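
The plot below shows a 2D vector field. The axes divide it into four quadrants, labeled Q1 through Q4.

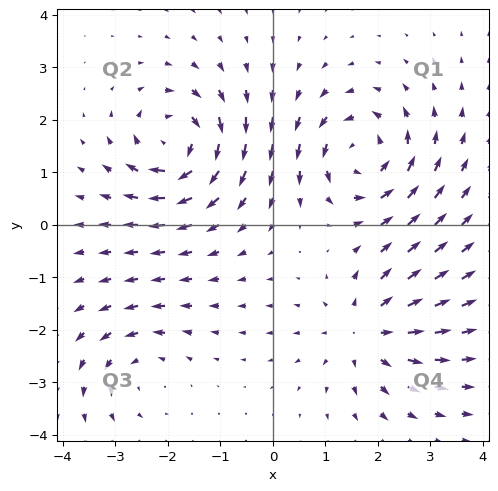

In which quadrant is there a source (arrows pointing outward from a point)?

Q4

The source sits at approximately (1.8, -2.0), which lies in quadrant Q4. The divergence there is about +4, positive as expected for a source.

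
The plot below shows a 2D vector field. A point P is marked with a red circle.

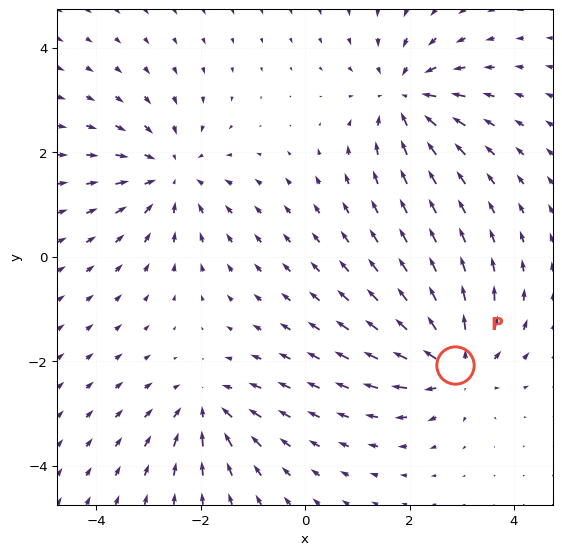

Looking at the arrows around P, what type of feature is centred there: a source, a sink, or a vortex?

source

At P (2.9, -2.1) the arrows spread outward. Divergence about +6, curl ≈0 — positive divergence with near-zero curl is a source.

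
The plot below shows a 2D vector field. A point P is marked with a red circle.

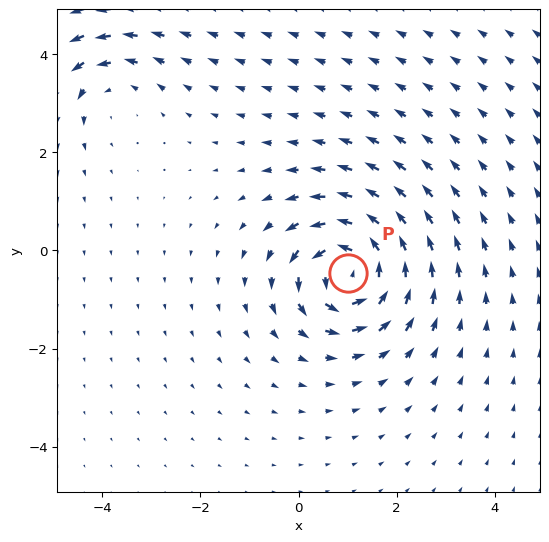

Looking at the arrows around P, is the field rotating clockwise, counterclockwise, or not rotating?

Near P at (1.0, -0.5) the arrows circulate counterclockwise. The curl (z-component) there is about +6; positive curl means counterclockwise rotation.

counterclockwise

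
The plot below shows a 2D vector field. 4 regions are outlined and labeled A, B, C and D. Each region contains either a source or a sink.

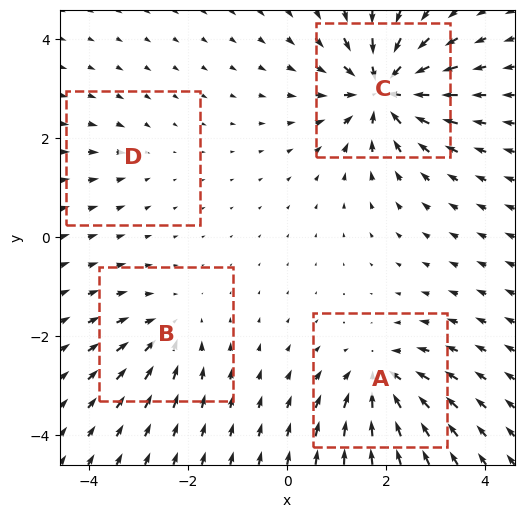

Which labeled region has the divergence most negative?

Divergence at each region's feature centre — A: about -6, B: about -4, C: about -9, D: about -2. Region C is most negative.

C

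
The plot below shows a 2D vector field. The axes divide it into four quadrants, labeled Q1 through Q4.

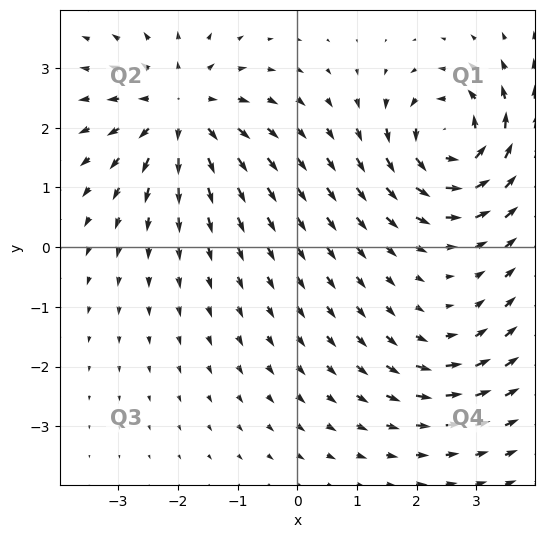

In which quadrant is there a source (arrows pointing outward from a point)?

Q2

The source sits at approximately (-1.9, 2.3), which lies in quadrant Q2. The divergence there is about +5, positive as expected for a source.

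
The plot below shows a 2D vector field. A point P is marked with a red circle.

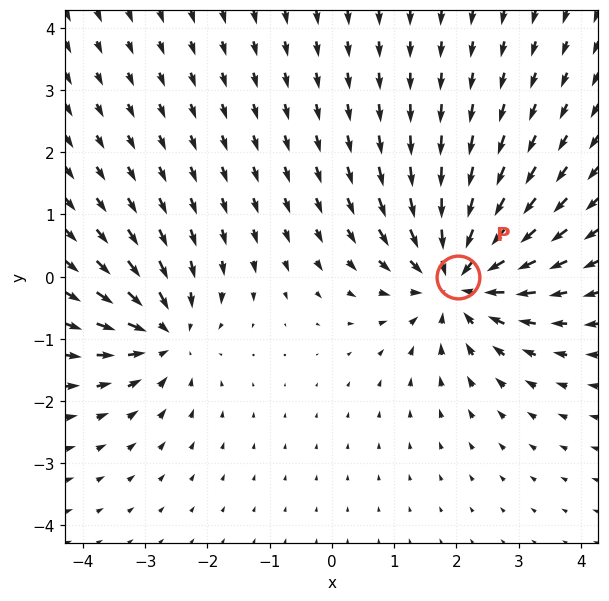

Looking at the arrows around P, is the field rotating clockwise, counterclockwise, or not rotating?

not rotating

Near P at (2.0, -0.0) the arrows show no circulation. The curl there is ≈0.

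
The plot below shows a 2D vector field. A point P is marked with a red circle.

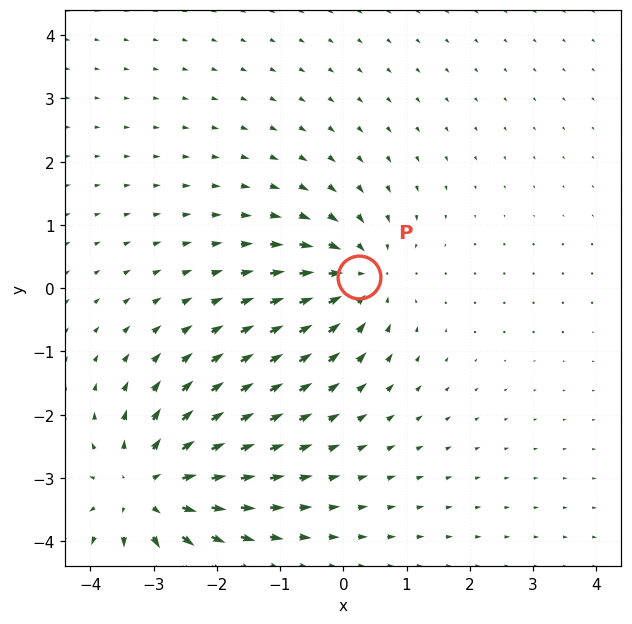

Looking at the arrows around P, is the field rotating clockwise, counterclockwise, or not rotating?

not rotating

Near P at (0.3, 0.2) the arrows show no circulation. The curl there is ≈0.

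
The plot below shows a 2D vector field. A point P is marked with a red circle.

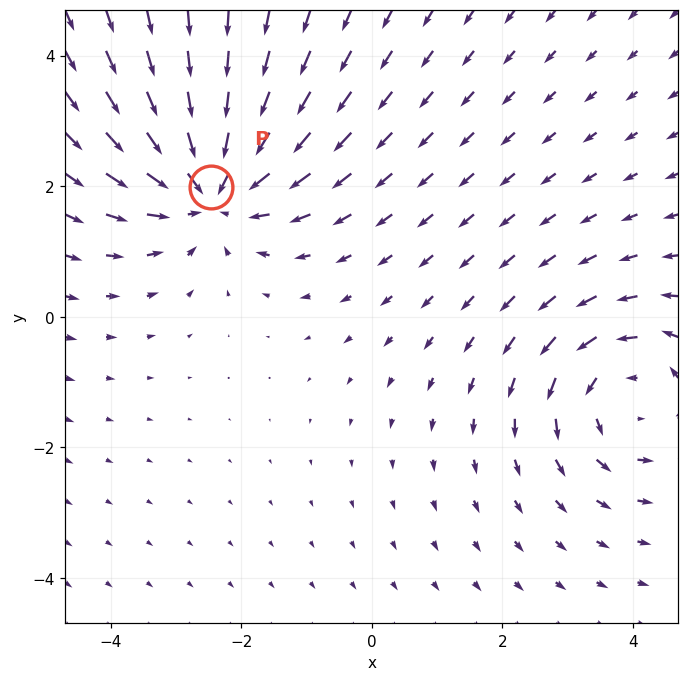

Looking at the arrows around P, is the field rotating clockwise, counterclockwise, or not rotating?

not rotating

Near P at (-2.5, 2.0) the arrows show no circulation. The curl there is ≈0.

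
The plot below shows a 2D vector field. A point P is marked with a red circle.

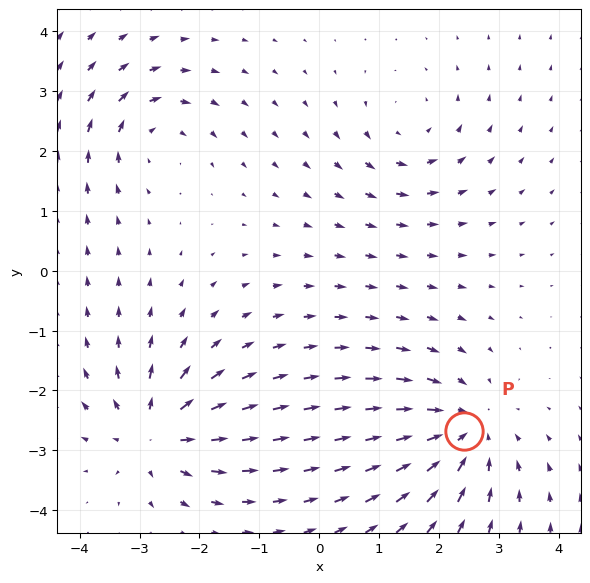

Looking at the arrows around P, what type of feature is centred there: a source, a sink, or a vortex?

At P (2.4, -2.7) the arrows converge inward. Divergence about -5, curl ≈0 — negative divergence with near-zero curl is a sink.

sink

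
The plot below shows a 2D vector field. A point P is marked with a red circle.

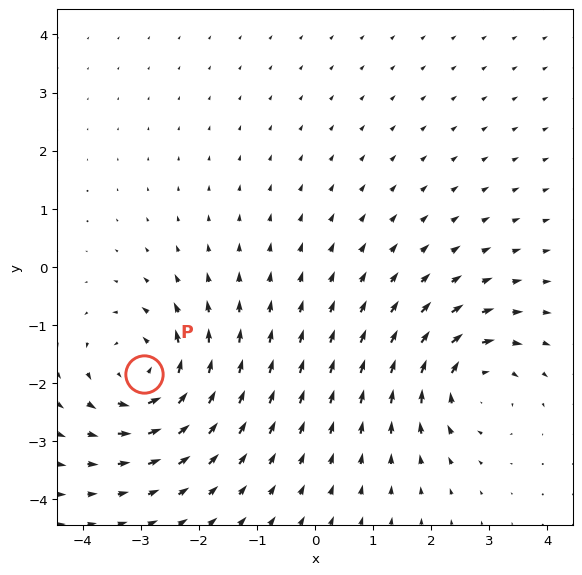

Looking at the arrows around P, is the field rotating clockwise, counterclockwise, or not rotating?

Near P at (-2.9, -1.8) the arrows circulate counterclockwise. The curl (z-component) there is about +5; positive curl means counterclockwise rotation.

counterclockwise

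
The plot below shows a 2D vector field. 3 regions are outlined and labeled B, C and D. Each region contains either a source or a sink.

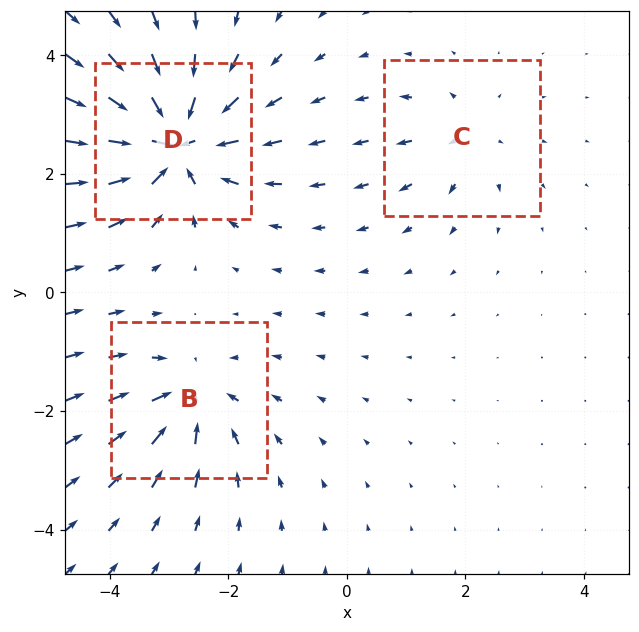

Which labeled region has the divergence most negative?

D

Divergence at each region's feature centre — B: about -4, C: about +2, D: about -7. Region D is most negative.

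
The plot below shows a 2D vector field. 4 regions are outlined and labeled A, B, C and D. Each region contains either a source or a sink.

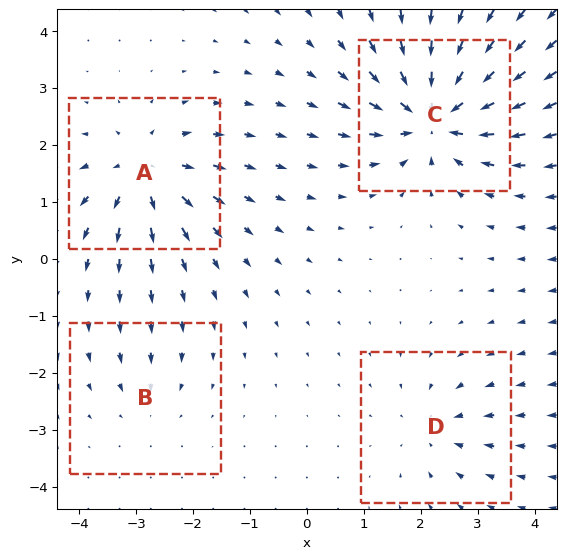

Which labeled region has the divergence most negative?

C

Divergence at each region's feature centre — A: about +6, B: about -3, C: about -8, D: about -4. Region C is most negative.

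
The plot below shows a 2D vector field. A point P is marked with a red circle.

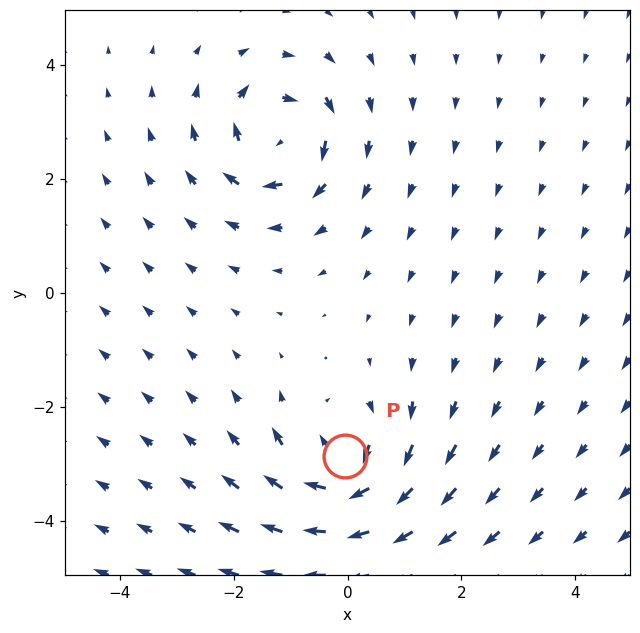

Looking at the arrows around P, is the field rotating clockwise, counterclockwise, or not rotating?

Near P at (-0.0, -2.9) the arrows circulate clockwise. The curl (z-component) there is about -6; negative curl means clockwise rotation.

clockwise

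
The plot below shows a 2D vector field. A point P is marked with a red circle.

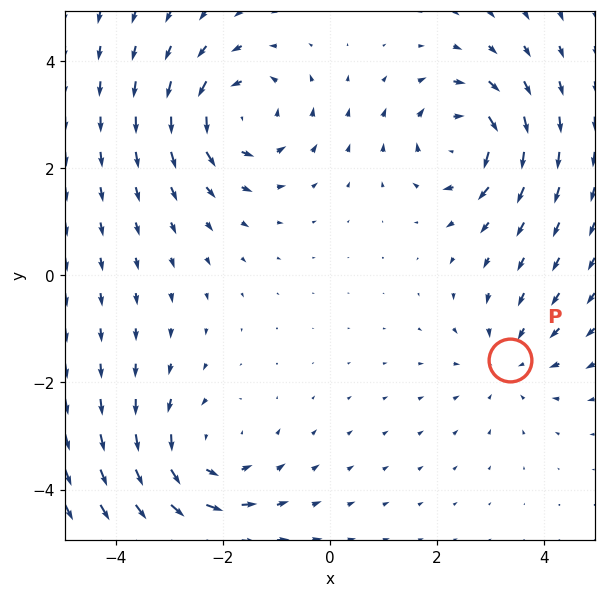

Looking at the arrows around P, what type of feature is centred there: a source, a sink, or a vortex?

At P (3.4, -1.6) the arrows converge inward. Divergence about -2, curl ≈0 — negative divergence with near-zero curl is a sink.

sink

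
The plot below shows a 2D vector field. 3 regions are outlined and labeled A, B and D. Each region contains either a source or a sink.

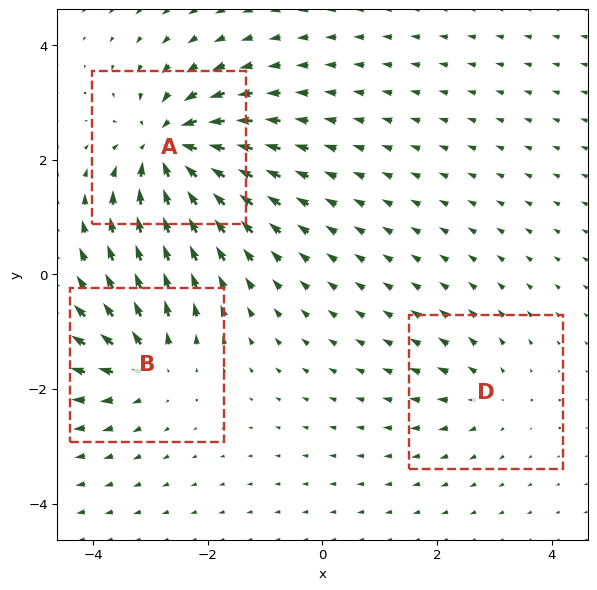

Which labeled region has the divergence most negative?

Divergence at each region's feature centre — A: about -6, B: about +4, D: about +2. Region A is most negative.

A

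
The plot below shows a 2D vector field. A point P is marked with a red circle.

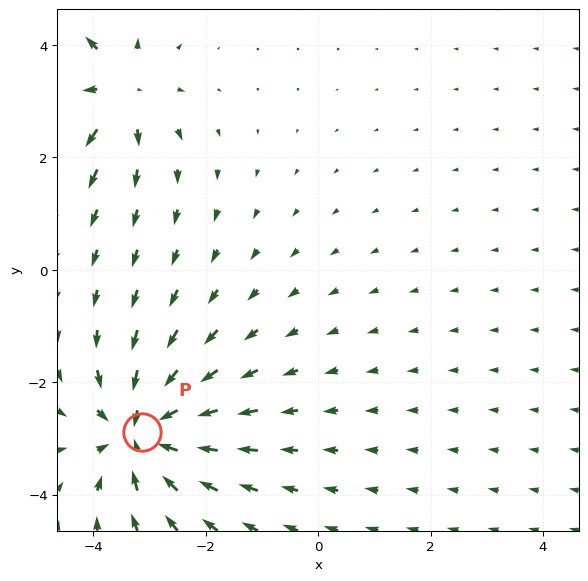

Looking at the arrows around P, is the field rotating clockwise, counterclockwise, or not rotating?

Near P at (-3.1, -2.9) the arrows show no circulation. The curl there is ≈0.

not rotating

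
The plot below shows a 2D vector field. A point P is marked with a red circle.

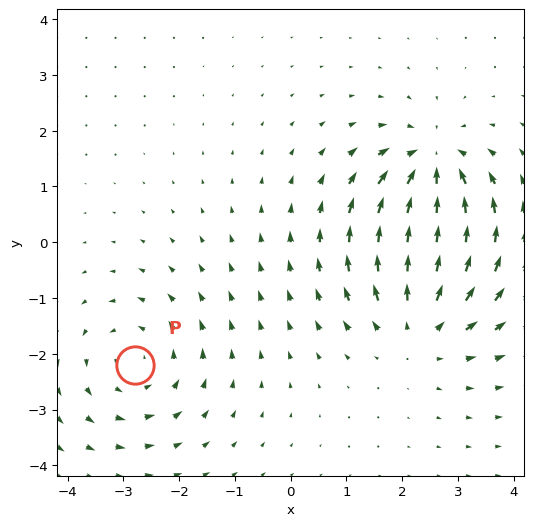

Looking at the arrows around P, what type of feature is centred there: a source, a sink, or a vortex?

vortex

At P (-2.8, -2.2) the arrows circulate counterclockwise. Divergence ≈0, curl about +3 — near-zero divergence with nonzero curl is a vortex.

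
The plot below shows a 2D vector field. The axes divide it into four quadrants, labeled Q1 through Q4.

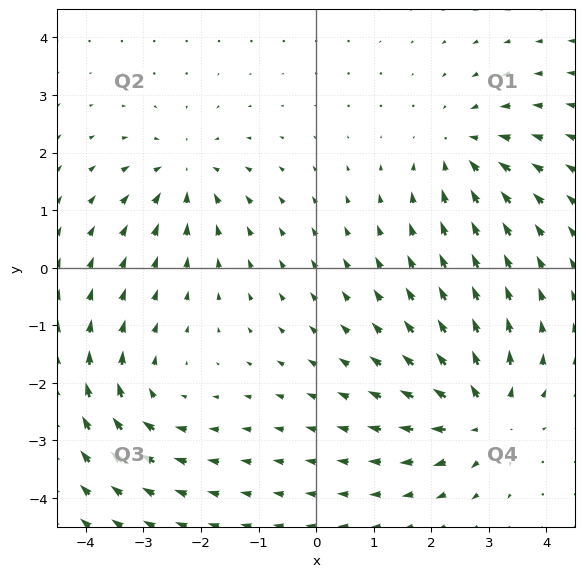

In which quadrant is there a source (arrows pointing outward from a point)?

The source sits at approximately (2.9, -2.6), which lies in quadrant Q4. The divergence there is about +7, positive as expected for a source.

Q4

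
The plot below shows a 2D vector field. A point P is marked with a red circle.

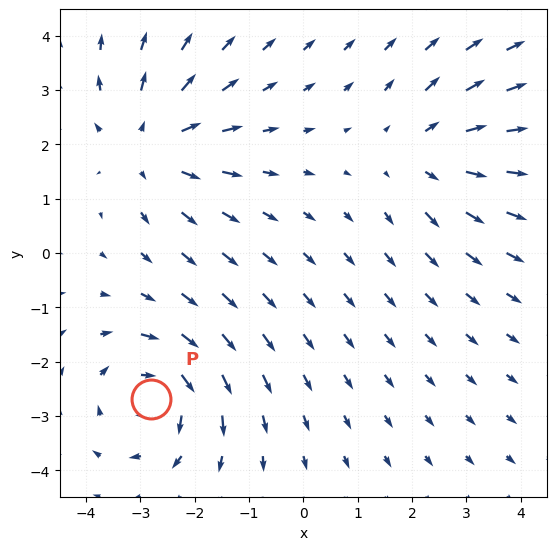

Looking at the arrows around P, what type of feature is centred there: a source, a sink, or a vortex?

vortex

At P (-2.8, -2.7) the arrows circulate clockwise. Divergence ≈0, curl about -5 — near-zero divergence with nonzero curl is a vortex.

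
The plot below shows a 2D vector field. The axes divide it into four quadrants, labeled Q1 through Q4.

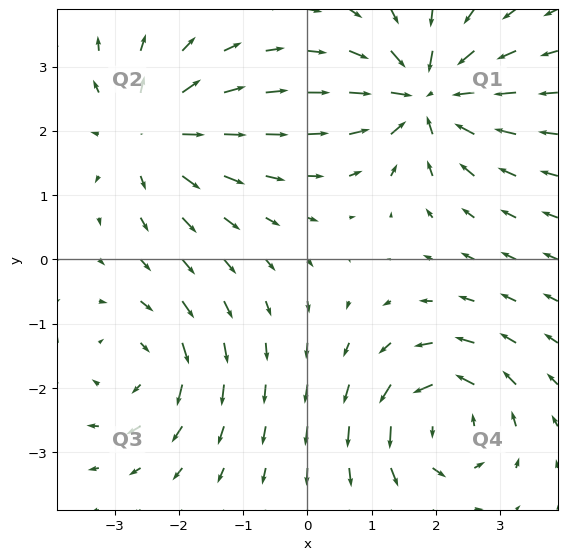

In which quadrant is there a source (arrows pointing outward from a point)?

Q2

The source sits at approximately (-2.4, 2.0), which lies in quadrant Q2. The divergence there is about +5, positive as expected for a source.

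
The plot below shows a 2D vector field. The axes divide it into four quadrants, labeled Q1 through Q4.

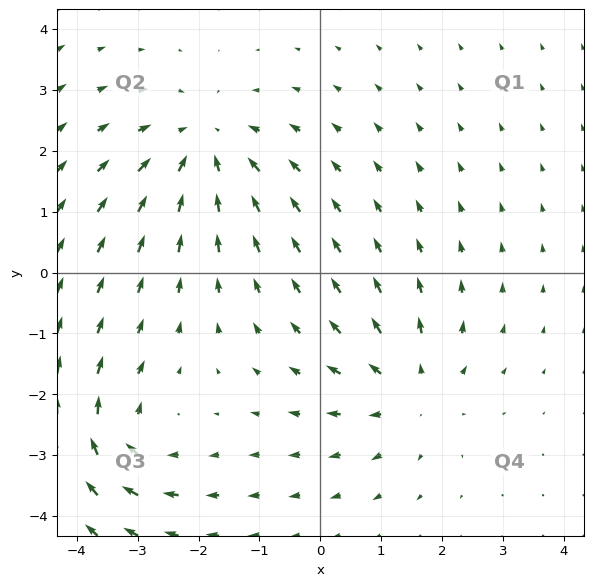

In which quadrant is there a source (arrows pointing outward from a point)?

Q4

The source sits at approximately (1.5, -1.9), which lies in quadrant Q4. The divergence there is about +3, positive as expected for a source.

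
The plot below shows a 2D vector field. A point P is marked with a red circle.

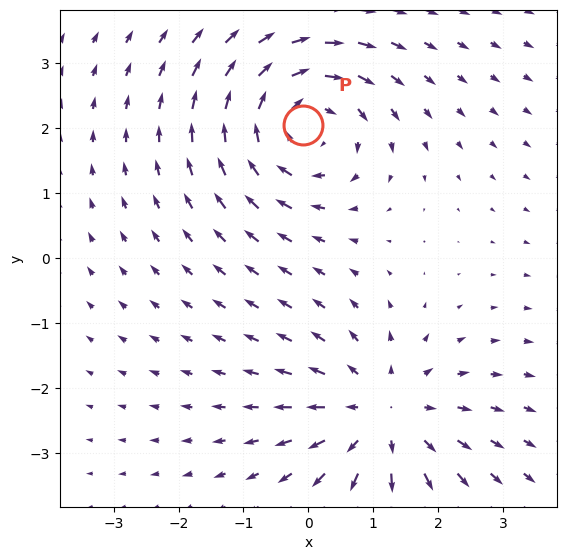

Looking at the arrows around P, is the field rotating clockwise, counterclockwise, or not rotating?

clockwise

Near P at (-0.1, 2.0) the arrows circulate clockwise. The curl (z-component) there is about -4; negative curl means clockwise rotation.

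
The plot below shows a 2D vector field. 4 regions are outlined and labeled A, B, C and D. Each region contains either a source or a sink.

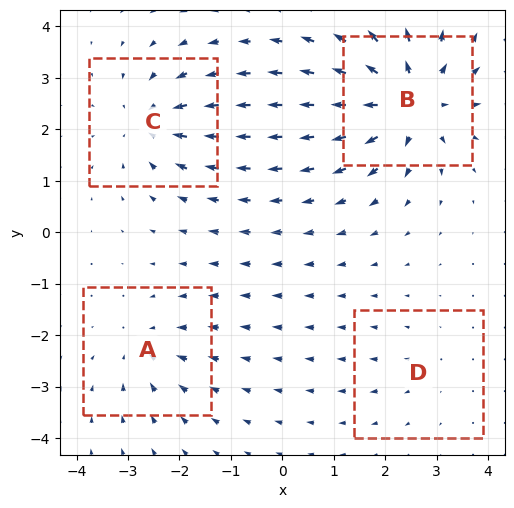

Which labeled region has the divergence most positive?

B

Divergence at each region's feature centre — A: about -4, B: about +8, C: about -5, D: about +2. Region B is most positive.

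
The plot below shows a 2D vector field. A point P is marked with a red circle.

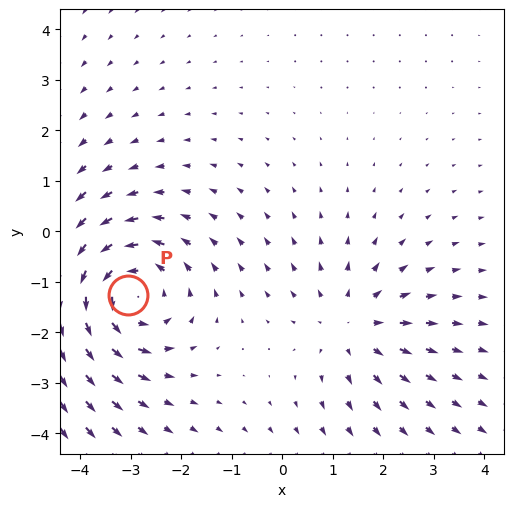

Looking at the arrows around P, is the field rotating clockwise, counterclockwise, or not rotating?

counterclockwise

Near P at (-3.0, -1.3) the arrows circulate counterclockwise. The curl (z-component) there is about +4; positive curl means counterclockwise rotation.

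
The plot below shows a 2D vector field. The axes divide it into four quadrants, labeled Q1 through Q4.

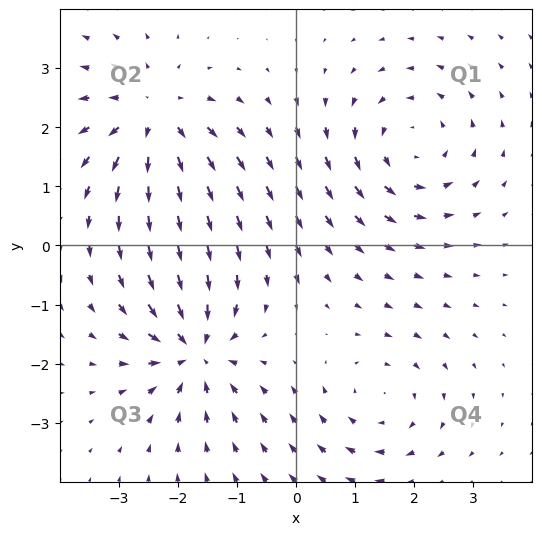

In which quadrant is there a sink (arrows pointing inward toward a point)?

The sink sits at approximately (-1.7, -1.8), which lies in quadrant Q3. The divergence there is about -6, negative as expected for a sink.

Q3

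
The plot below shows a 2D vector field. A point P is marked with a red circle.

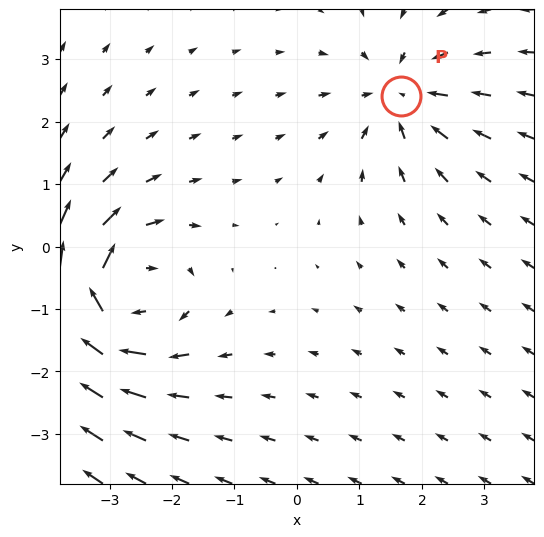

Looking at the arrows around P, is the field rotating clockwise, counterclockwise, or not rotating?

not rotating

Near P at (1.7, 2.4) the arrows show no circulation. The curl there is ≈0.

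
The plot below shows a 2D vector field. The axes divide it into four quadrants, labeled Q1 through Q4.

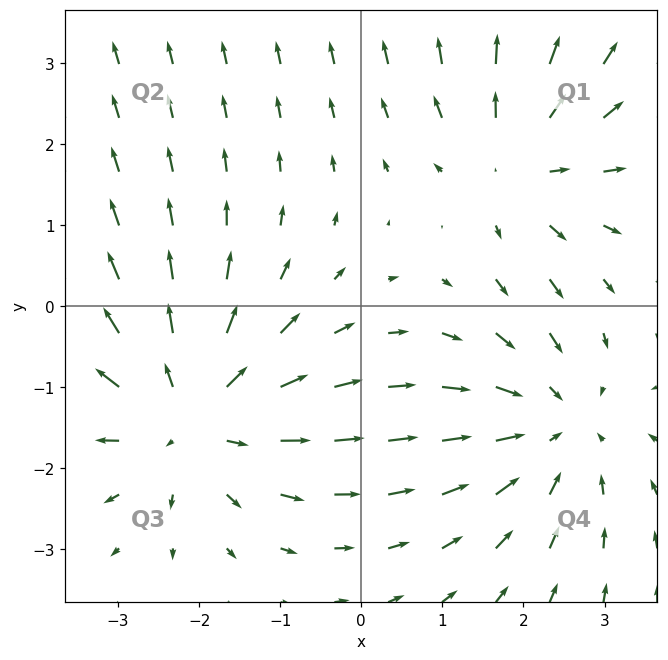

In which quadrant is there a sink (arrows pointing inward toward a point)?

Q4

The sink sits at approximately (2.4, -1.5), which lies in quadrant Q4. The divergence there is about -3, negative as expected for a sink.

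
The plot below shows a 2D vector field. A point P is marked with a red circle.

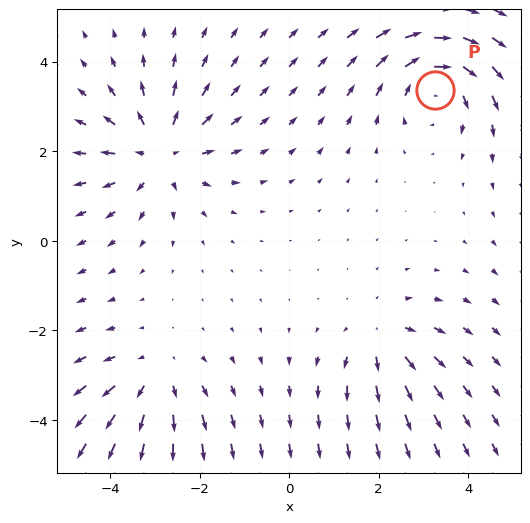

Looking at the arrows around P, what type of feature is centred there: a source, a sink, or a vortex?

vortex

At P (3.3, 3.4) the arrows circulate clockwise. Divergence ≈0, curl about -5 — near-zero divergence with nonzero curl is a vortex.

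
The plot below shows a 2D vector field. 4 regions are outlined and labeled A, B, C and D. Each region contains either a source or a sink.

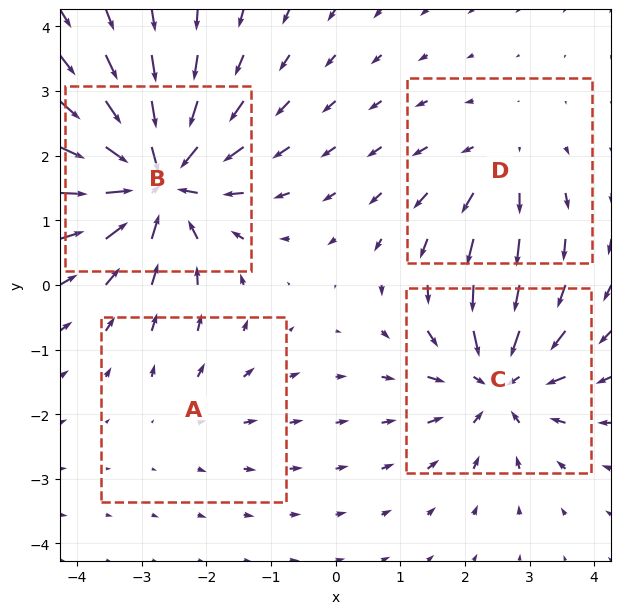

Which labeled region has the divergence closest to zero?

A

Divergence at each region's feature centre — A: about +2, B: about -8, C: about -6, D: about +3. Region A is closest to zero.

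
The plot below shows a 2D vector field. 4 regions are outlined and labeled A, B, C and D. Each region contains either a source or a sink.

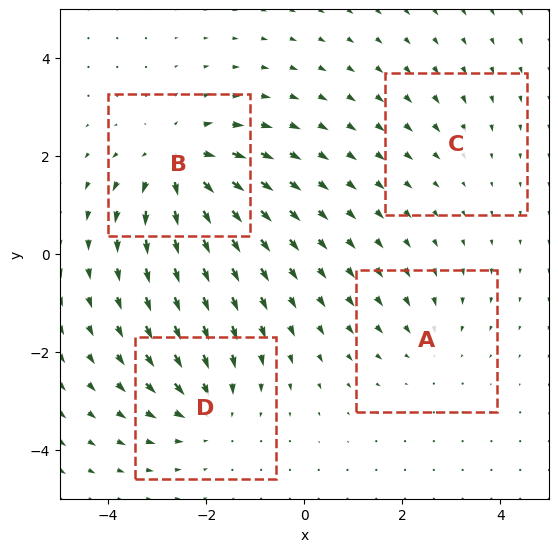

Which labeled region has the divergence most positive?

Divergence at each region's feature centre — A: about -3, B: about +6, C: about -2, D: about -4. Region B is most positive.

B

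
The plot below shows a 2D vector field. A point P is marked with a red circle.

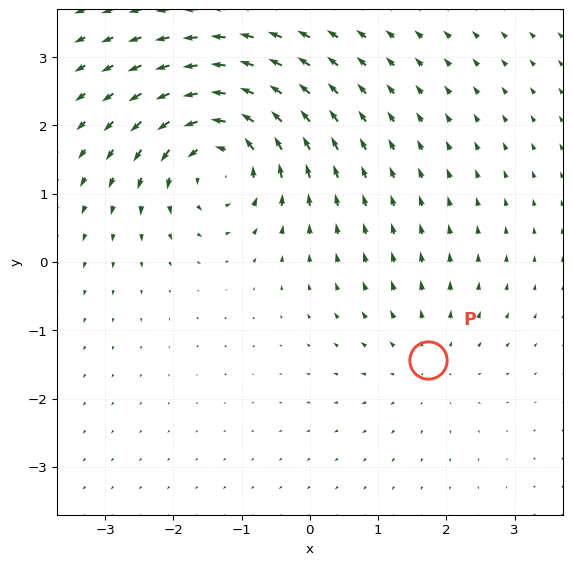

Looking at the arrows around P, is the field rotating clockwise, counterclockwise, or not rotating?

Near P at (1.7, -1.4) the arrows show no circulation. The curl there is ≈0.

not rotating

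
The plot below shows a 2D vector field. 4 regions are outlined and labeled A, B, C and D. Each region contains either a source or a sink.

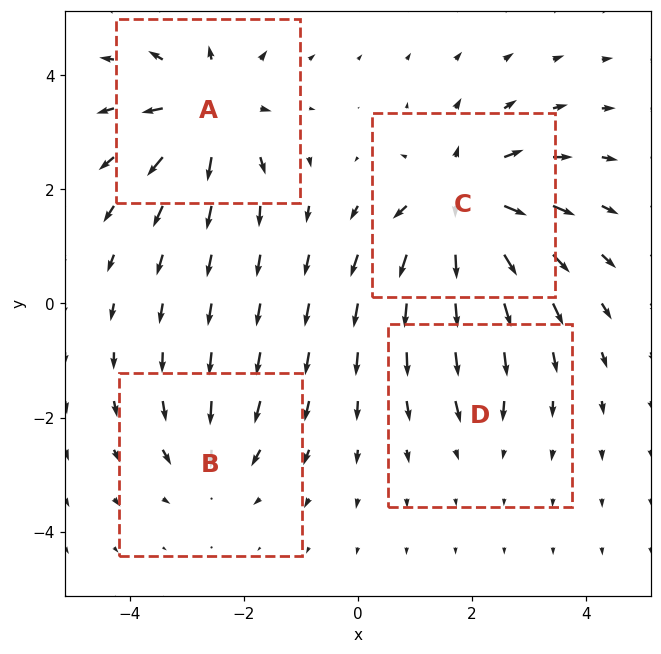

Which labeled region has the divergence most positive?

Divergence at each region's feature centre — A: about +6, B: about -3, C: about +7, D: about -2. Region C is most positive.

C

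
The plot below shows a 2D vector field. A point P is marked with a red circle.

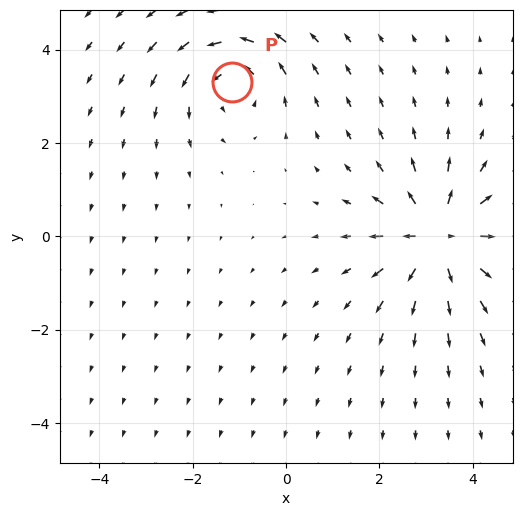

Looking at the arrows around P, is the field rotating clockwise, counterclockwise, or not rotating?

counterclockwise

Near P at (-1.2, 3.3) the arrows circulate counterclockwise. The curl (z-component) there is about +3; positive curl means counterclockwise rotation.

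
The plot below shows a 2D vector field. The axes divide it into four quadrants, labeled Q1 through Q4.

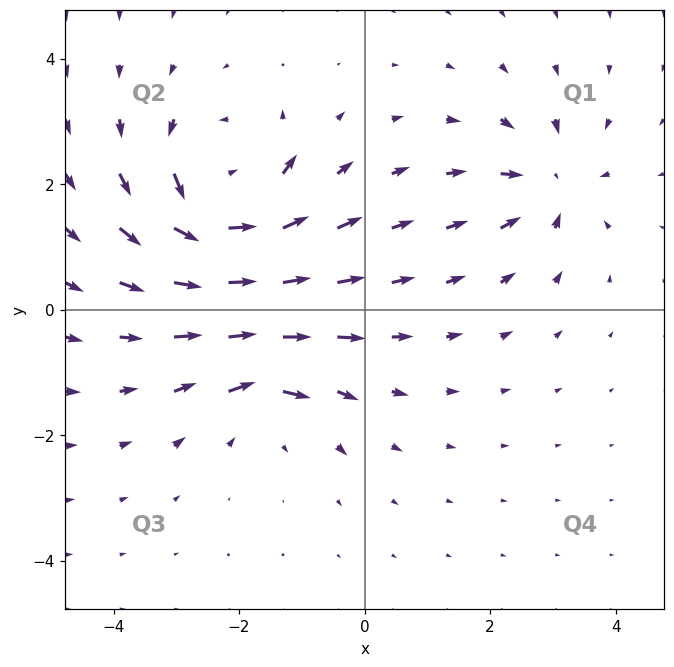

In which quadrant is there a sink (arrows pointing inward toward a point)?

The sink sits at approximately (3.0, 2.0), which lies in quadrant Q1. The divergence there is about -4, negative as expected for a sink.

Q1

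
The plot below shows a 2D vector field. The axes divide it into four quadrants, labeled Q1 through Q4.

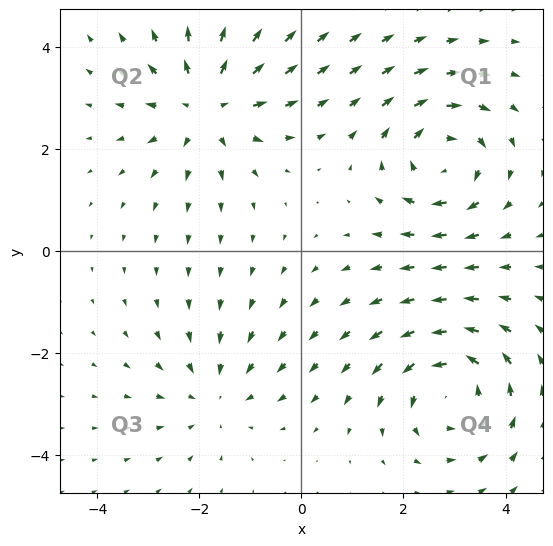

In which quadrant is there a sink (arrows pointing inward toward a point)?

The sink sits at approximately (-1.7, -2.8), which lies in quadrant Q3. The divergence there is about -2, negative as expected for a sink.

Q3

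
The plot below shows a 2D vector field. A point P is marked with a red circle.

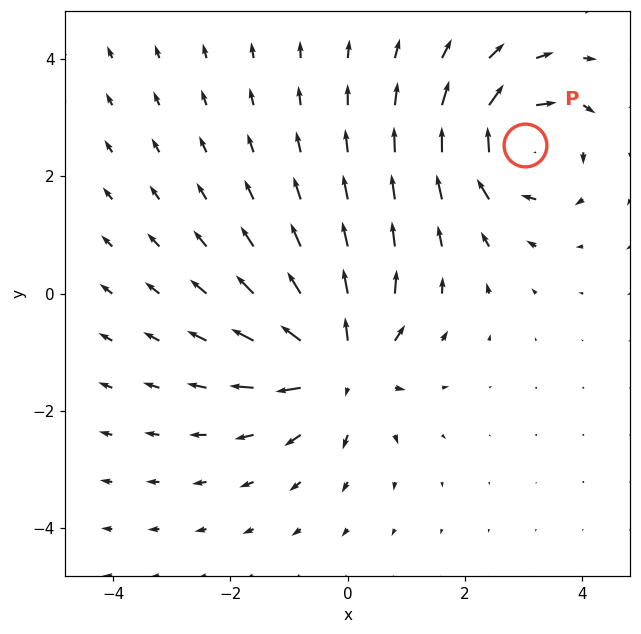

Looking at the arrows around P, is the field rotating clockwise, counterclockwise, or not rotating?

Near P at (3.0, 2.5) the arrows circulate clockwise. The curl (z-component) there is about -6; negative curl means clockwise rotation.

clockwise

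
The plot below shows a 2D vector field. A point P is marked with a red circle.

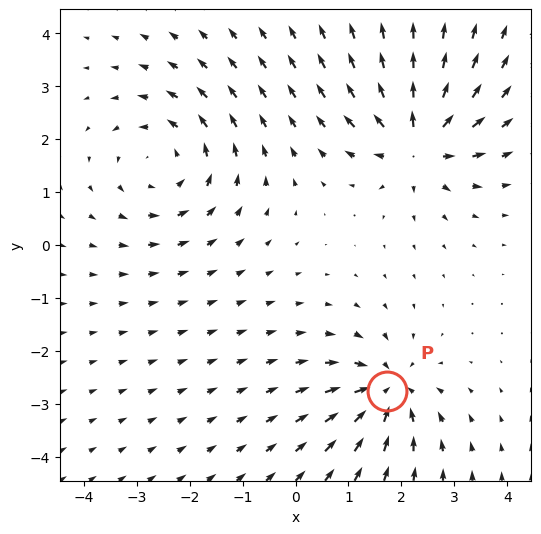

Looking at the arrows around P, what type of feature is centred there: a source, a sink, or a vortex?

At P (1.7, -2.8) the arrows converge inward. Divergence about -5, curl ≈0 — negative divergence with near-zero curl is a sink.

sink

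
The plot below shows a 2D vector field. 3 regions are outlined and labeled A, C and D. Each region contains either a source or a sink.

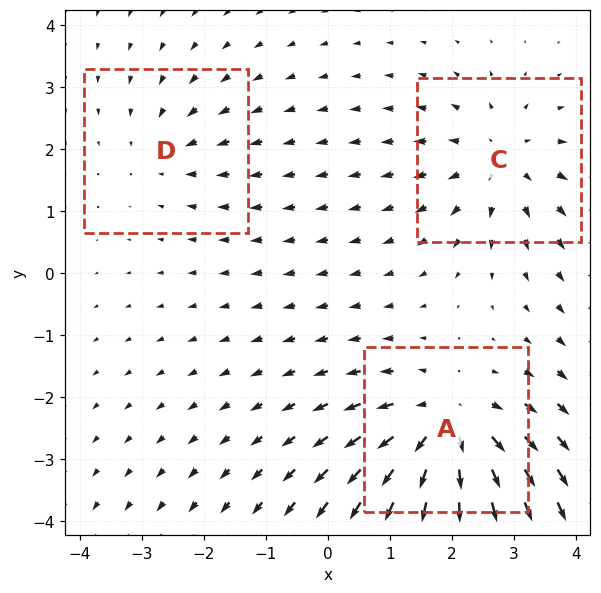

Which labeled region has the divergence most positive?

A

Divergence at each region's feature centre — A: about +5, C: about +3, D: about -2. Region A is most positive.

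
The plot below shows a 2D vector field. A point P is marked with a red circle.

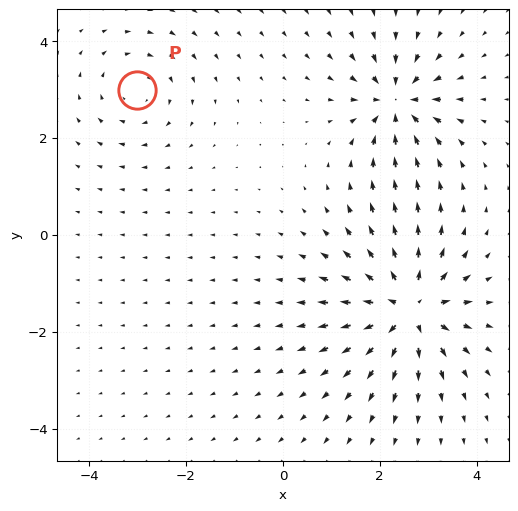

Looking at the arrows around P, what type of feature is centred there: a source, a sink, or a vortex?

At P (-3.0, 3.0) the arrows circulate clockwise. Divergence ≈0, curl about -3 — near-zero divergence with nonzero curl is a vortex.

vortex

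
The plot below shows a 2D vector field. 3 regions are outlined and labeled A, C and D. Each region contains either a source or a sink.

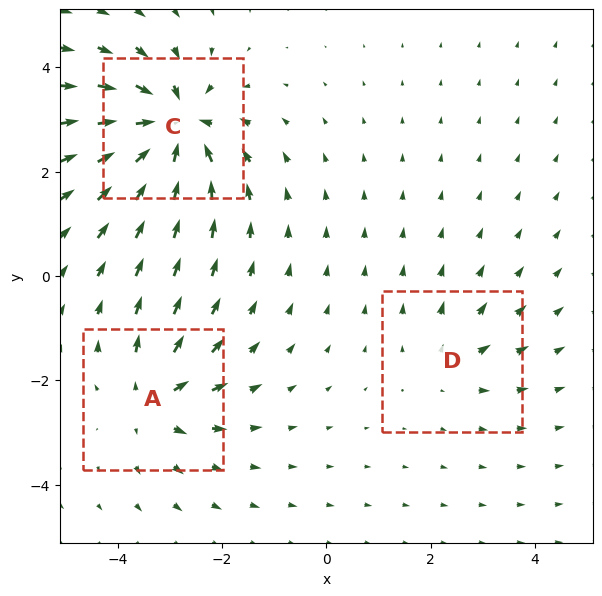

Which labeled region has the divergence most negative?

C

Divergence at each region's feature centre — A: about +4, C: about -6, D: about +2. Region C is most negative.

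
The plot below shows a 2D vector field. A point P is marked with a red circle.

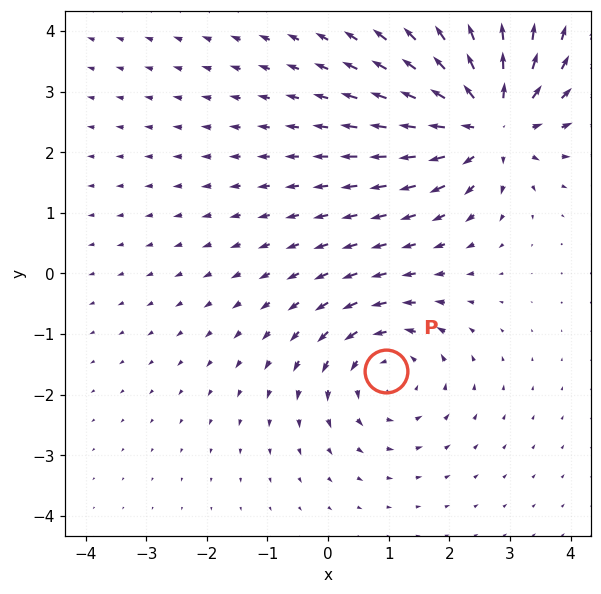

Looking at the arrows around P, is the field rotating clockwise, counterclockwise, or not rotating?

counterclockwise

Near P at (1.0, -1.6) the arrows circulate counterclockwise. The curl (z-component) there is about +3; positive curl means counterclockwise rotation.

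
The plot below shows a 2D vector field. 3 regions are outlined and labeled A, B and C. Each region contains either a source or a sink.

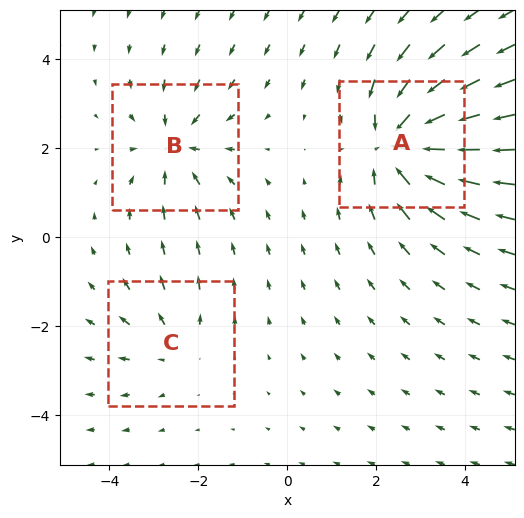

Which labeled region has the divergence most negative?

A

Divergence at each region's feature centre — A: about -5, B: about -3, C: about +2. Region A is most negative.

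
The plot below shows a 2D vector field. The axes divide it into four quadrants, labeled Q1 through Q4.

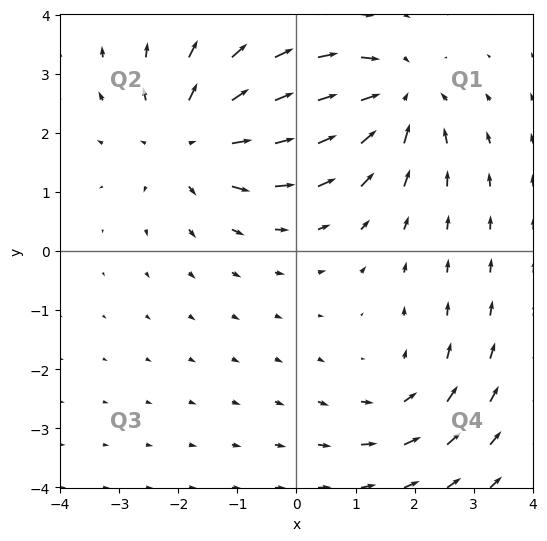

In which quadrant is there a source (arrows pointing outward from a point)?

Q2

The source sits at approximately (-1.8, 1.9), which lies in quadrant Q2. The divergence there is about +3, positive as expected for a source.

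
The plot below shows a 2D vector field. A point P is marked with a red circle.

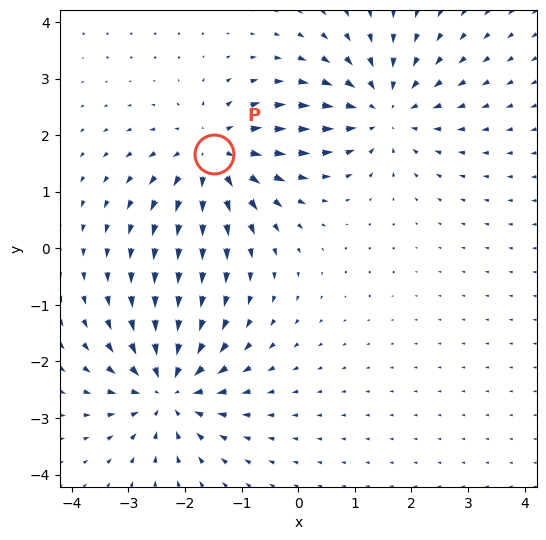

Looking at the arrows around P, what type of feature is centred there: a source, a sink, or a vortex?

source

At P (-1.5, 1.7) the arrows spread outward. Divergence about +5, curl ≈0 — positive divergence with near-zero curl is a source.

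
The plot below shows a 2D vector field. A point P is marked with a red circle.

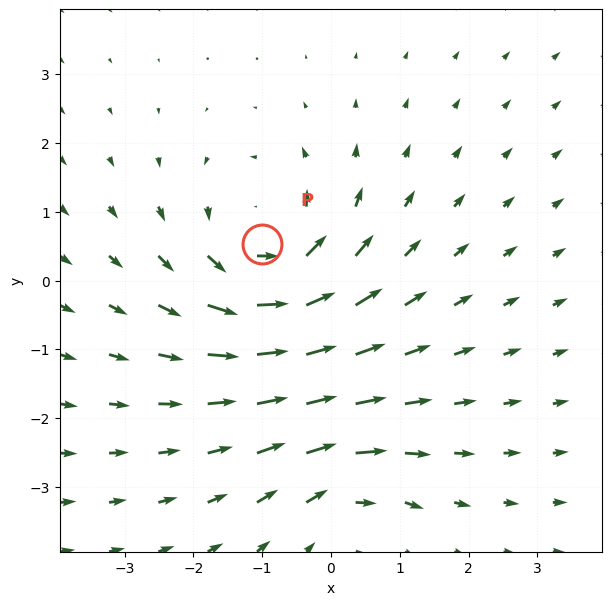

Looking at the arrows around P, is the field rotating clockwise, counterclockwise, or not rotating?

counterclockwise

Near P at (-1.0, 0.5) the arrows circulate counterclockwise. The curl (z-component) there is about +4; positive curl means counterclockwise rotation.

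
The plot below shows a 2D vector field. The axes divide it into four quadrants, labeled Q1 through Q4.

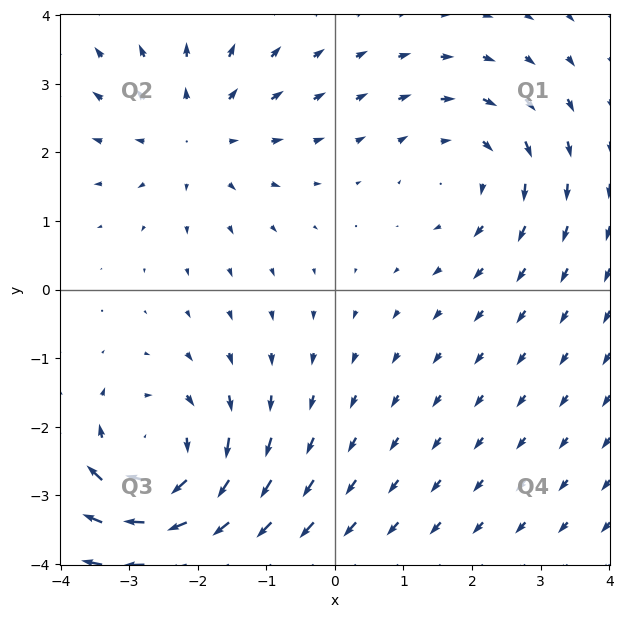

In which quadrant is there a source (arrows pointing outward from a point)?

The source sits at approximately (-2.0, 2.3), which lies in quadrant Q2. The divergence there is about +3, positive as expected for a source.

Q2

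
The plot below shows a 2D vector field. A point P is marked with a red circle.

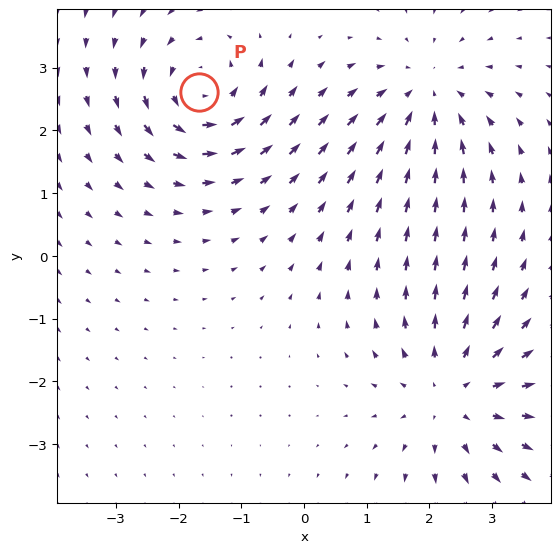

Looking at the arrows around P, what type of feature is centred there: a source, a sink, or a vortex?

vortex

At P (-1.7, 2.6) the arrows circulate counterclockwise. Divergence ≈0, curl about +5 — near-zero divergence with nonzero curl is a vortex.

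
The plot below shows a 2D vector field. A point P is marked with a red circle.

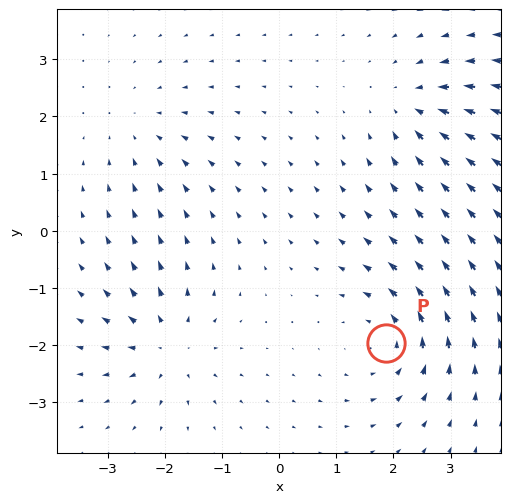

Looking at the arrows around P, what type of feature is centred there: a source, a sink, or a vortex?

At P (1.9, -2.0) the arrows circulate counterclockwise. Divergence ≈0, curl about +5 — near-zero divergence with nonzero curl is a vortex.

vortex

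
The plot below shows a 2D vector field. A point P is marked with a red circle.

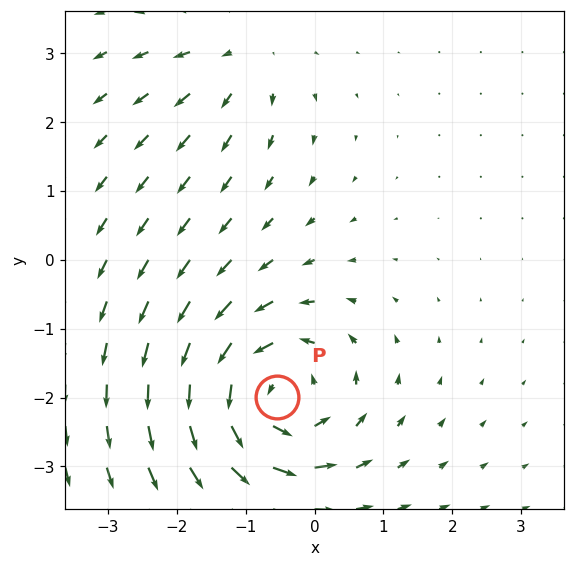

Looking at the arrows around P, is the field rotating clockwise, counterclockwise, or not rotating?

counterclockwise

Near P at (-0.6, -2.0) the arrows circulate counterclockwise. The curl (z-component) there is about +5; positive curl means counterclockwise rotation.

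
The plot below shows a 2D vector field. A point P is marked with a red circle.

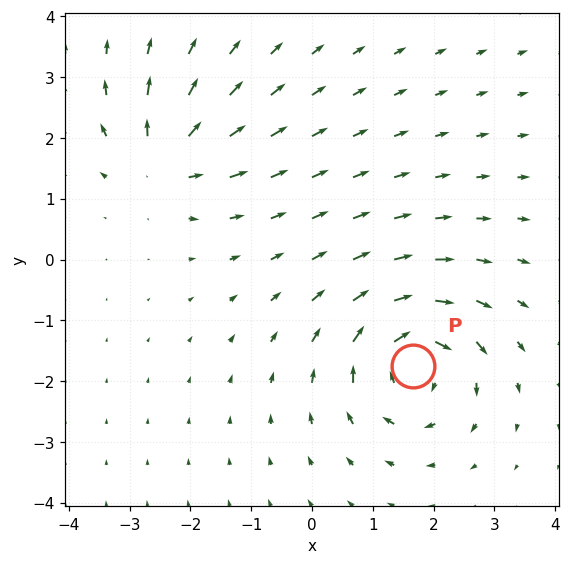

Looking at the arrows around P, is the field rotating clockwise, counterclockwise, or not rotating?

clockwise

Near P at (1.7, -1.7) the arrows circulate clockwise. The curl (z-component) there is about -6; negative curl means clockwise rotation.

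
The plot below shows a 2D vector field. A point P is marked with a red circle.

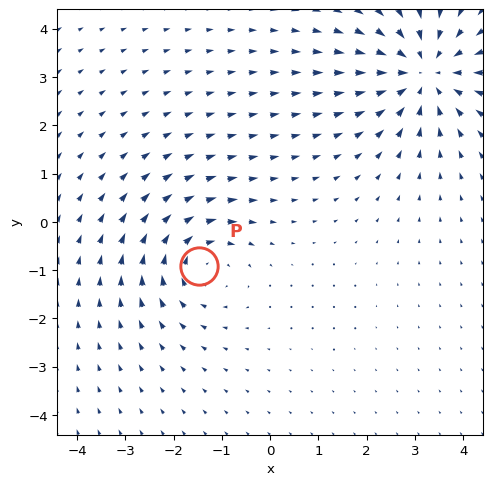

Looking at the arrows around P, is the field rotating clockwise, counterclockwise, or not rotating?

clockwise

Near P at (-1.5, -0.9) the arrows circulate clockwise. The curl (z-component) there is about -4; negative curl means clockwise rotation.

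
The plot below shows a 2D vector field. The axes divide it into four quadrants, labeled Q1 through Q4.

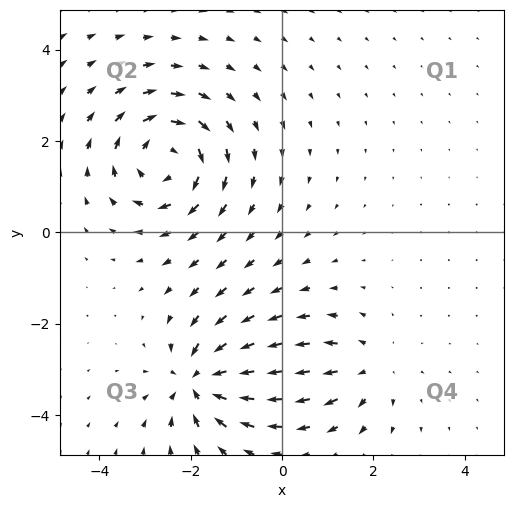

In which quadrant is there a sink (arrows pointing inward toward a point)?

The sink sits at approximately (-1.8, -3.3), which lies in quadrant Q3. The divergence there is about -5, negative as expected for a sink.

Q3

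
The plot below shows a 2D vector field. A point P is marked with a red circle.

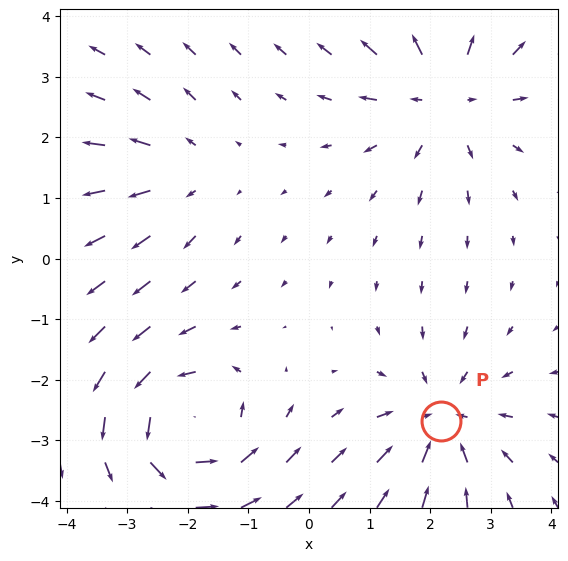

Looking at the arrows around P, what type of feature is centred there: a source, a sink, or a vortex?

At P (2.2, -2.7) the arrows converge inward. Divergence about -4, curl ≈0 — negative divergence with near-zero curl is a sink.

sink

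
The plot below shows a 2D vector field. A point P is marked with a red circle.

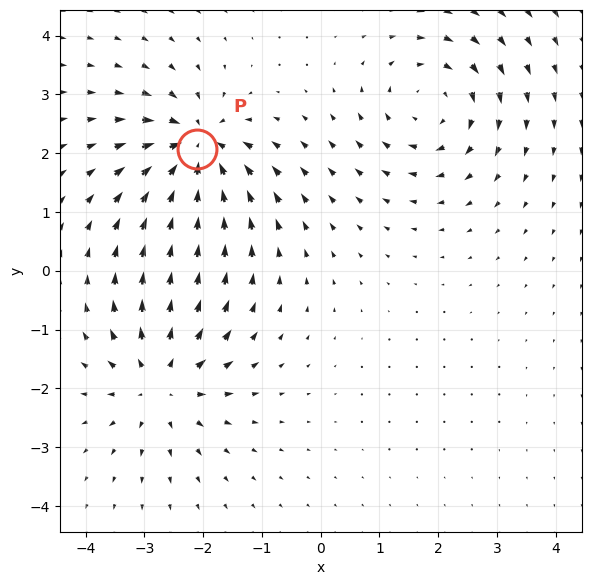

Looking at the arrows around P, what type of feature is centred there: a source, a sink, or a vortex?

sink

At P (-2.1, 2.1) the arrows converge inward. Divergence about -4, curl ≈0 — negative divergence with near-zero curl is a sink.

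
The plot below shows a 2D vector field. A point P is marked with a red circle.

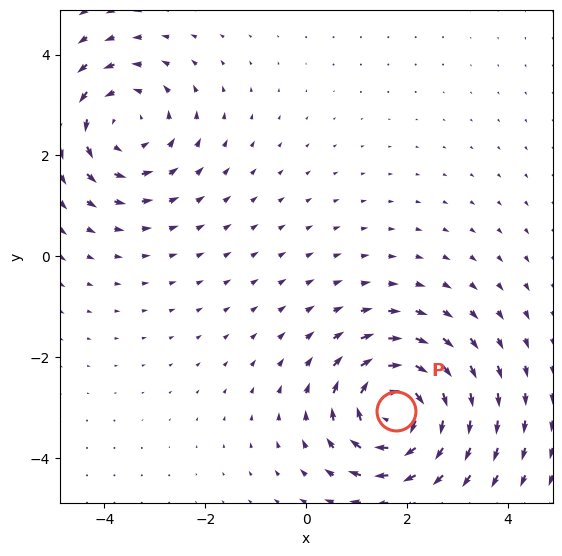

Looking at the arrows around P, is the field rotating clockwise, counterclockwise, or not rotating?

clockwise

Near P at (1.8, -3.1) the arrows circulate clockwise. The curl (z-component) there is about -5; negative curl means clockwise rotation.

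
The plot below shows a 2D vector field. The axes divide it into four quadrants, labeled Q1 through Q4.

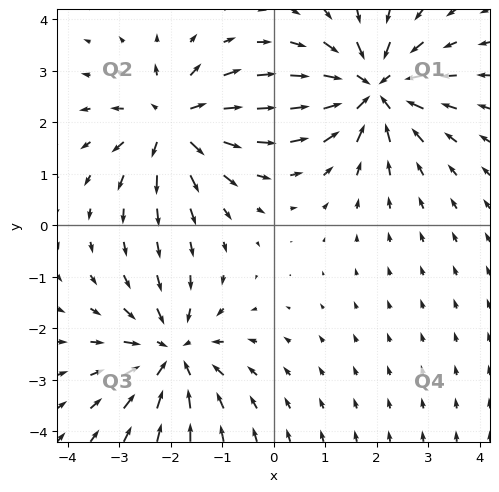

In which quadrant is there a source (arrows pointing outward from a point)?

Q2

The source sits at approximately (-2.0, 2.0), which lies in quadrant Q2. The divergence there is about +5, positive as expected for a source.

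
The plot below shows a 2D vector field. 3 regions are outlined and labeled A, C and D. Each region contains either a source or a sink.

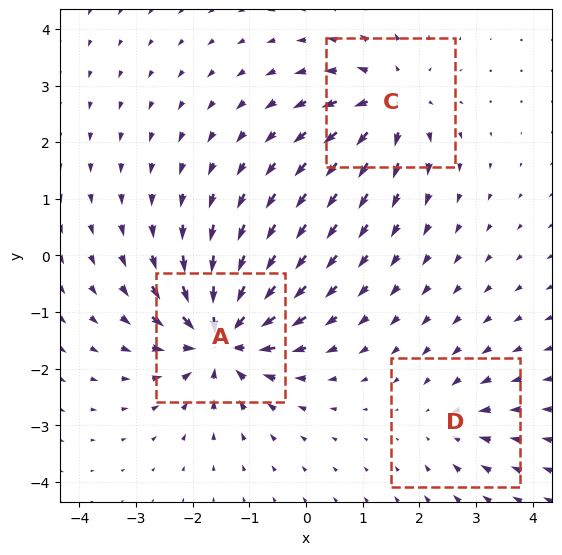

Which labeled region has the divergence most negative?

A

Divergence at each region's feature centre — A: about -6, C: about +4, D: about -2. Region A is most negative.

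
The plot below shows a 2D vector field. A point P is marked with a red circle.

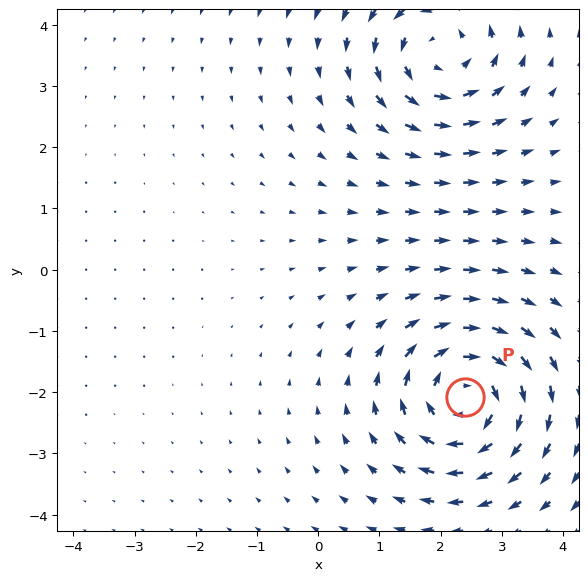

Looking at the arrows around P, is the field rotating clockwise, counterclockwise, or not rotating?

clockwise

Near P at (2.4, -2.1) the arrows circulate clockwise. The curl (z-component) there is about -6; negative curl means clockwise rotation.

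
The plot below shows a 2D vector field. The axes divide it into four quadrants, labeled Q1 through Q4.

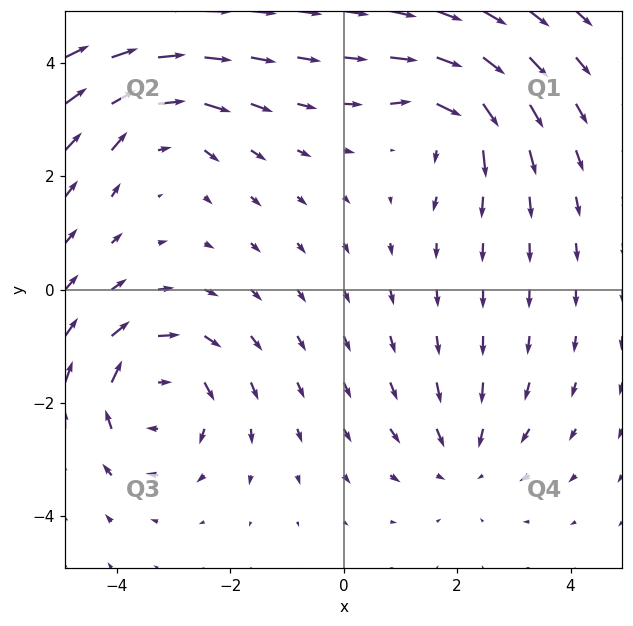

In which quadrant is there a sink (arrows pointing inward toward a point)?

Q4

The sink sits at approximately (2.1, -3.0), which lies in quadrant Q4. The divergence there is about -2, negative as expected for a sink.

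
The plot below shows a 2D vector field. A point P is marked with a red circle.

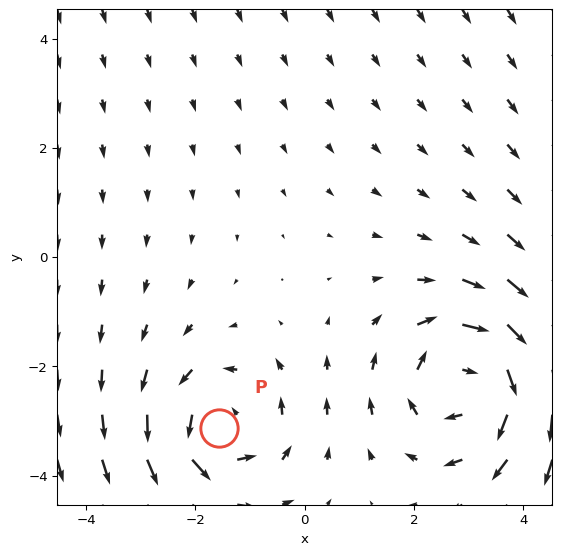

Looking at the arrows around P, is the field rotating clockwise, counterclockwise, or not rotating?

counterclockwise

Near P at (-1.6, -3.1) the arrows circulate counterclockwise. The curl (z-component) there is about +3; positive curl means counterclockwise rotation.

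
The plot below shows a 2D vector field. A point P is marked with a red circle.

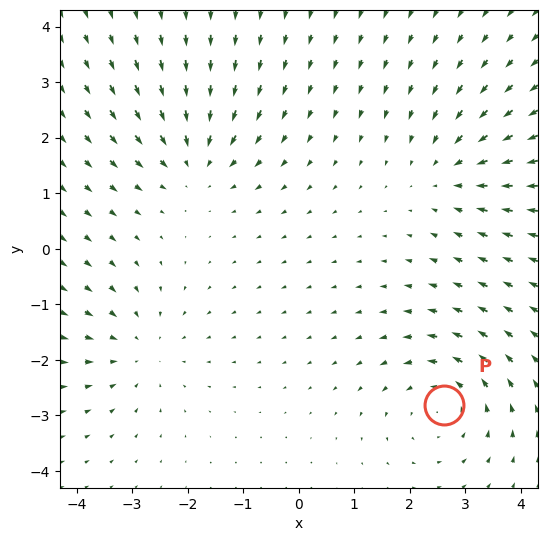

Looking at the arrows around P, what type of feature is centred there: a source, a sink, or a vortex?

At P (2.6, -2.8) the arrows circulate counterclockwise. Divergence ≈0, curl about +4 — near-zero divergence with nonzero curl is a vortex.

vortex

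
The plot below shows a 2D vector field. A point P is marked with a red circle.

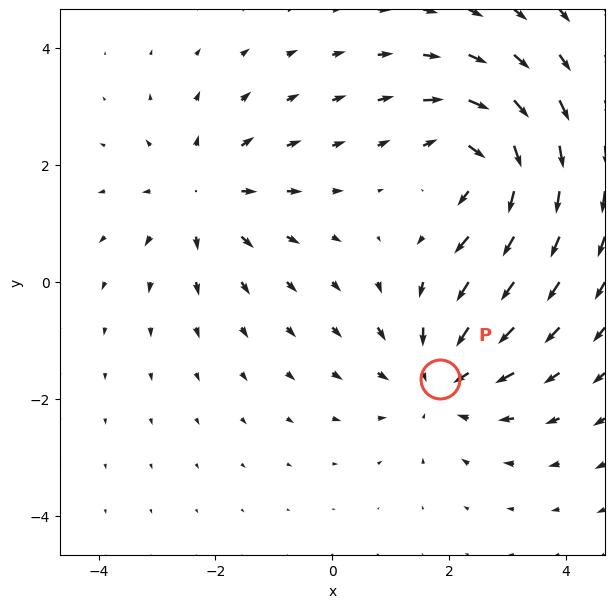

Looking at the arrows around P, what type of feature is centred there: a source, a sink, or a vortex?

sink

At P (1.8, -1.7) the arrows converge inward. Divergence about -4, curl ≈0 — negative divergence with near-zero curl is a sink.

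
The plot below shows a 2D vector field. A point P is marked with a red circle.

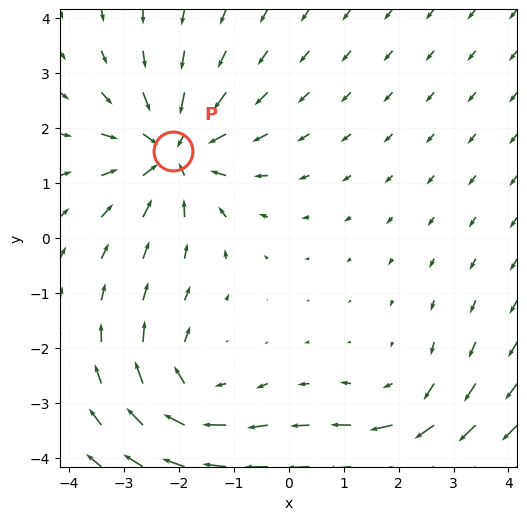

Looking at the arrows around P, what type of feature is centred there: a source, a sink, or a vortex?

At P (-2.1, 1.6) the arrows converge inward. Divergence about -5, curl ≈0 — negative divergence with near-zero curl is a sink.

sink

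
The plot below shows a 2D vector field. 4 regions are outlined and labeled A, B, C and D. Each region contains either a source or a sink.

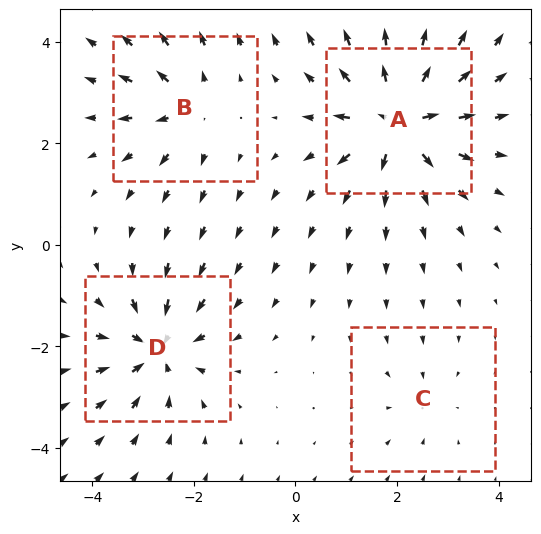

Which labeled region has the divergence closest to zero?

Divergence at each region's feature centre — A: about +8, B: about +4, C: about -2, D: about -6. Region C is closest to zero.

C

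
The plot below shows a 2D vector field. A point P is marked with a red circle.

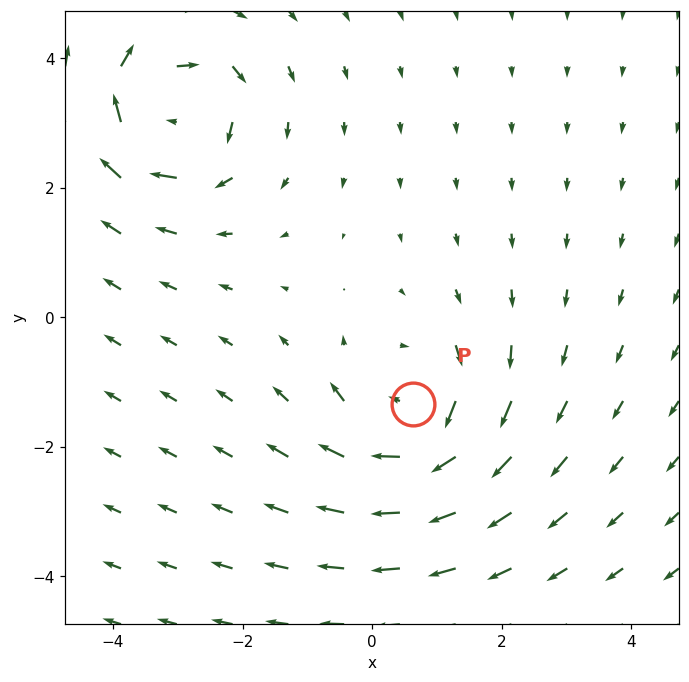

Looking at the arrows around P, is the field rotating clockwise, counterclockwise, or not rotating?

clockwise

Near P at (0.6, -1.3) the arrows circulate clockwise. The curl (z-component) there is about -5; negative curl means clockwise rotation.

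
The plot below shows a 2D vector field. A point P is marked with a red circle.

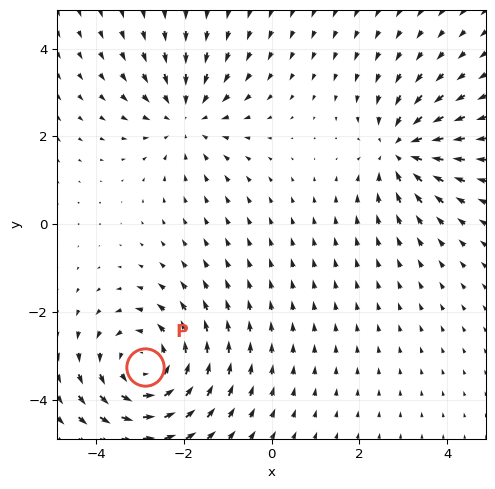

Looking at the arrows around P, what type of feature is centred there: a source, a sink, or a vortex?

At P (-2.9, -3.3) the arrows circulate counterclockwise. Divergence ≈0, curl about +4 — near-zero divergence with nonzero curl is a vortex.

vortex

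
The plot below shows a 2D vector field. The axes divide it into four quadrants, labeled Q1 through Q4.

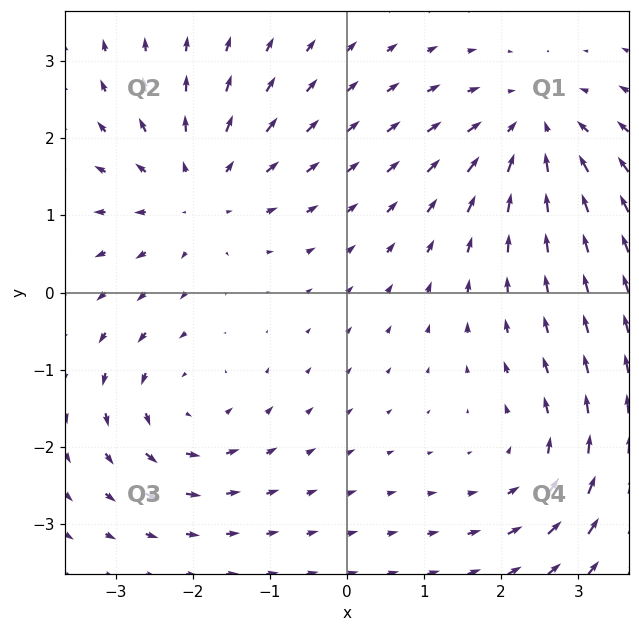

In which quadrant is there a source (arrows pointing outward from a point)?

The source sits at approximately (-1.9, 1.3), which lies in quadrant Q2. The divergence there is about +4, positive as expected for a source.

Q2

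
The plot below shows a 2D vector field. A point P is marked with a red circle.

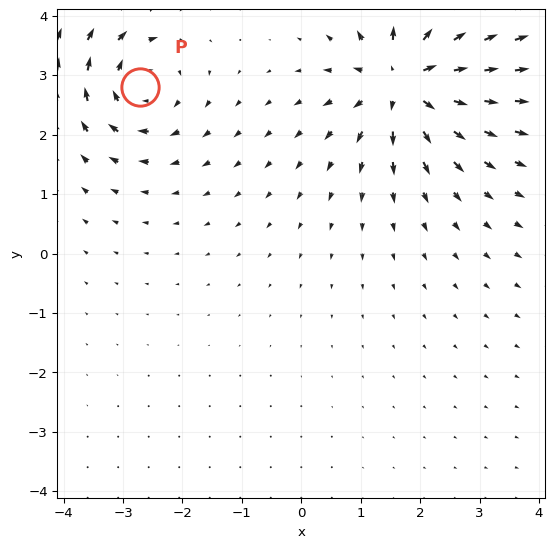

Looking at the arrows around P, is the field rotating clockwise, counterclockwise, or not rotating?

Near P at (-2.7, 2.8) the arrows circulate clockwise. The curl (z-component) there is about -5; negative curl means clockwise rotation.

clockwise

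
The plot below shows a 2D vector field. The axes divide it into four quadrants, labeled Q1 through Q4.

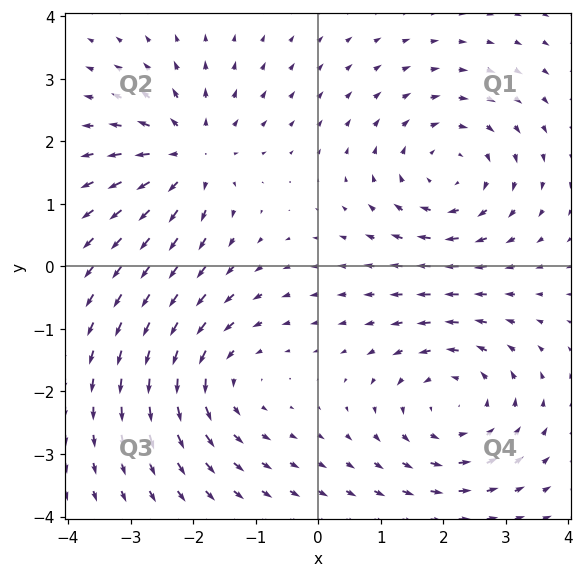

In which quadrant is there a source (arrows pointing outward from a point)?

The source sits at approximately (-2.1, 1.8), which lies in quadrant Q2. The divergence there is about +5, positive as expected for a source.

Q2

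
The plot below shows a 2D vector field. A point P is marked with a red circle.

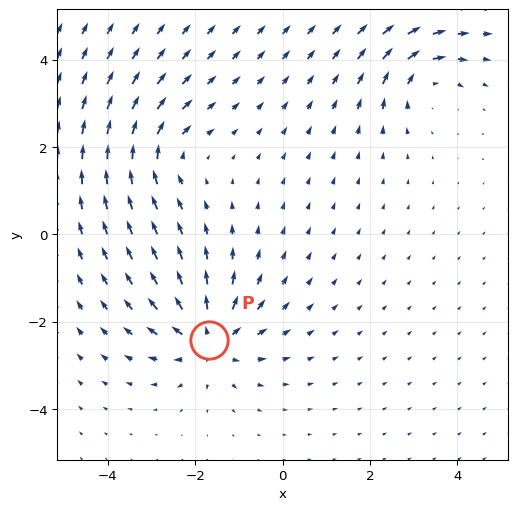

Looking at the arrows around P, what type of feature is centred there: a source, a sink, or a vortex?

At P (-1.7, -2.4) the arrows spread outward. Divergence about +4, curl ≈0 — positive divergence with near-zero curl is a source.

source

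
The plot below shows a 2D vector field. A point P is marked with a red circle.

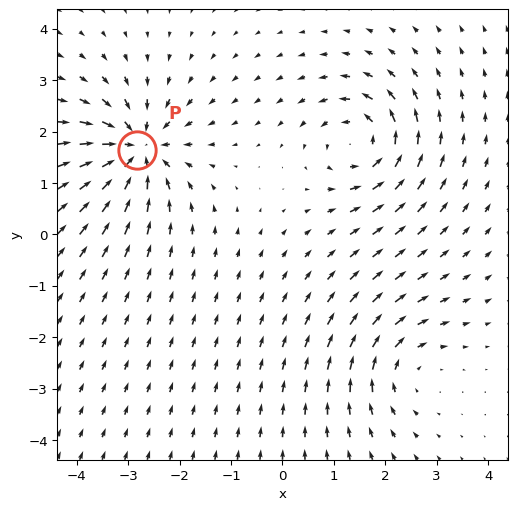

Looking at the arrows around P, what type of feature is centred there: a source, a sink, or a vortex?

sink

At P (-2.8, 1.6) the arrows converge inward. Divergence about -6, curl ≈0 — negative divergence with near-zero curl is a sink.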